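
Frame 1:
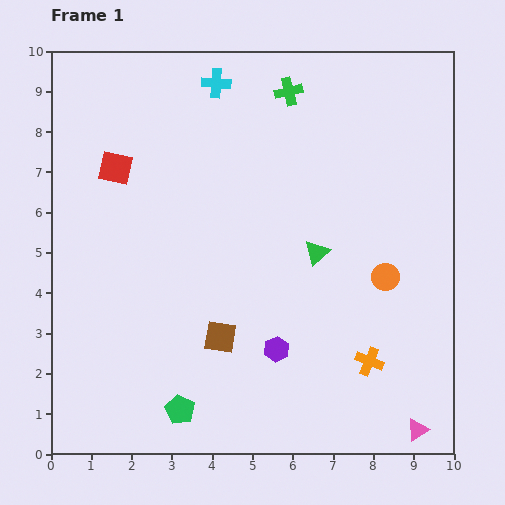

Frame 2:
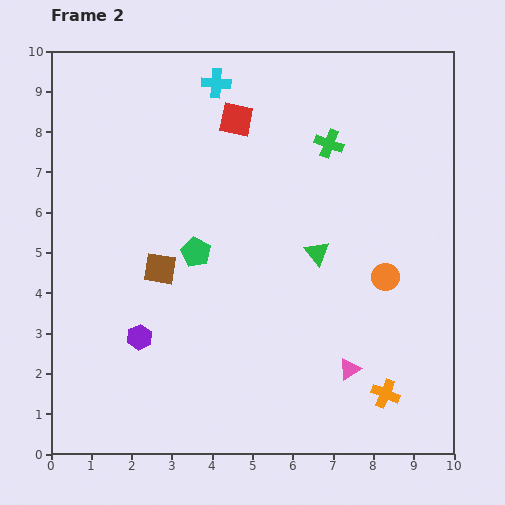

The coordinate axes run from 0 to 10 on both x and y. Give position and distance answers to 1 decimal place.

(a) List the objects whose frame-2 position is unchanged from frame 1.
the orange circle, the cyan cross, the green triangle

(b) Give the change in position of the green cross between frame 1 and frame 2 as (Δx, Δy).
(1.0, -1.3)

The green cross was at (5.9, 9.0) in frame 1 and (6.9, 7.7) in frame 2.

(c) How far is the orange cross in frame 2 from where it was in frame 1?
0.9

The orange cross moved from (7.9, 2.3) to (8.3, 1.5), a distance of √(0.4² + 0.8²) ≈ 0.9.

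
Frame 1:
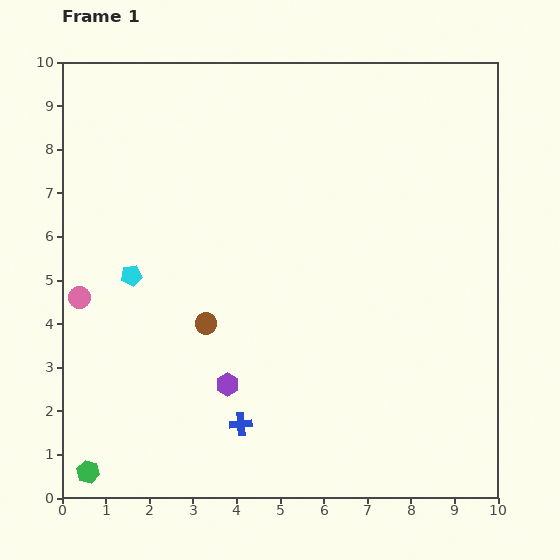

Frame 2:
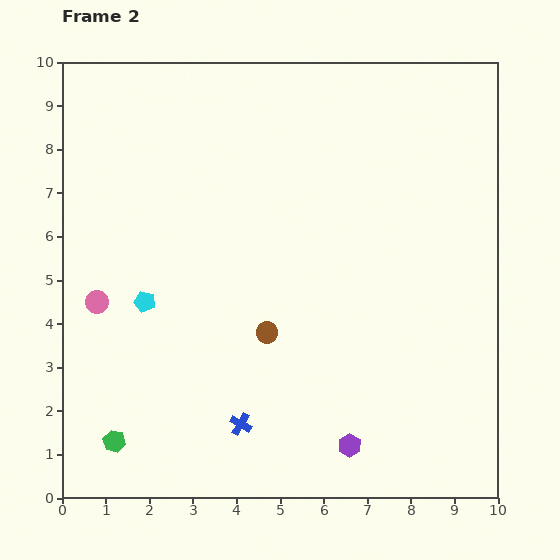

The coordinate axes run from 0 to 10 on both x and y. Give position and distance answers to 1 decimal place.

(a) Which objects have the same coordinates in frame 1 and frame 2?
the blue cross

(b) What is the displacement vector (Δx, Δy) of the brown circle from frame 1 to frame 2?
(1.4, -0.2)

The brown circle was at (3.3, 4.0) in frame 1 and (4.7, 3.8) in frame 2.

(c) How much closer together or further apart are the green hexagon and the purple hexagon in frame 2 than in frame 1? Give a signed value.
+1.6

Distance in frame 1: 3.8. Distance in frame 2: 5.4.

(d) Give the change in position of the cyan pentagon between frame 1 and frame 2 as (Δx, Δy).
(0.3, -0.6)

The cyan pentagon was at (1.6, 5.1) in frame 1 and (1.9, 4.5) in frame 2.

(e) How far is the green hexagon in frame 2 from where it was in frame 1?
0.9

The green hexagon moved from (0.6, 0.6) to (1.2, 1.3), a distance of √(0.6² + 0.7²) ≈ 0.9.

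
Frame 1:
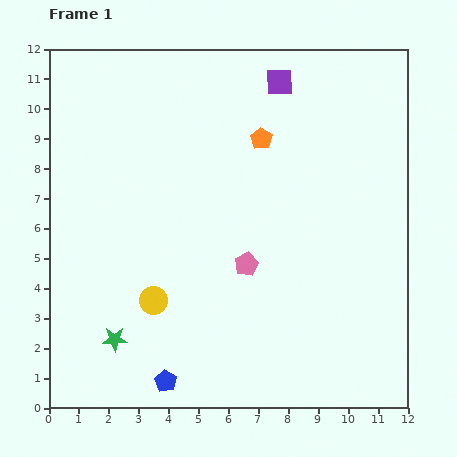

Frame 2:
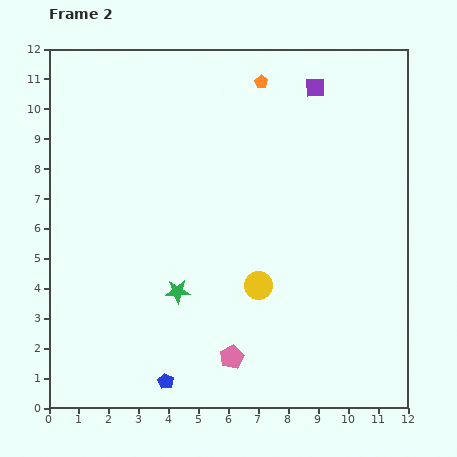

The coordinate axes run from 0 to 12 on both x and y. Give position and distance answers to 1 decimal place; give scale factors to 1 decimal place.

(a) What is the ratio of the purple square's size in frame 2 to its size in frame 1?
0.7×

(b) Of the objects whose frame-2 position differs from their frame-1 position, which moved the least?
the purple square

(moved 1.2)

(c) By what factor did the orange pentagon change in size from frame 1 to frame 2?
0.6×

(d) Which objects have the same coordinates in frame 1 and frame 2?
the blue pentagon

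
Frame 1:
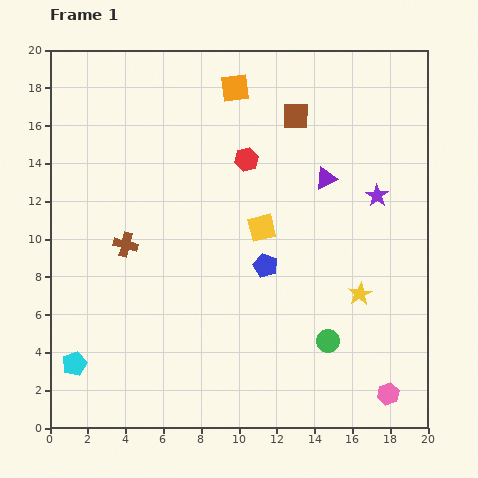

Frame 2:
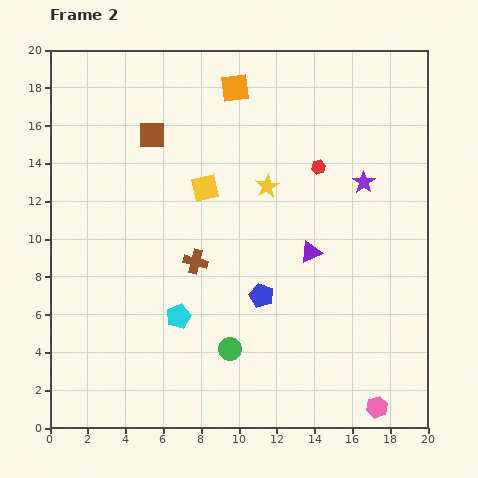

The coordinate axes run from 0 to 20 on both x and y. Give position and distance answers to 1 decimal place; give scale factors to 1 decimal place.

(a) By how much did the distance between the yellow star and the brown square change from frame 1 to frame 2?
-3.3

Distance in frame 1: 10.0. Distance in frame 2: 6.7.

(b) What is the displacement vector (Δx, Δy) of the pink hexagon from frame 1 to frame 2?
(-0.6, -0.7)

The pink hexagon was at (17.9, 1.8) in frame 1 and (17.3, 1.1) in frame 2.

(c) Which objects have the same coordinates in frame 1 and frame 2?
the orange square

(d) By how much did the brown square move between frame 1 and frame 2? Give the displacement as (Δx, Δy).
(-7.6, -1.0)

The brown square was at (13.0, 16.5) in frame 1 and (5.4, 15.5) in frame 2.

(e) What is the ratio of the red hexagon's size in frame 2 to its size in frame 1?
0.6×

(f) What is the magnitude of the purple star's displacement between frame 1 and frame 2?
1.0

The purple star moved from (17.3, 12.3) to (16.6, 13.0), a distance of √(0.7² + 0.7²) ≈ 1.0.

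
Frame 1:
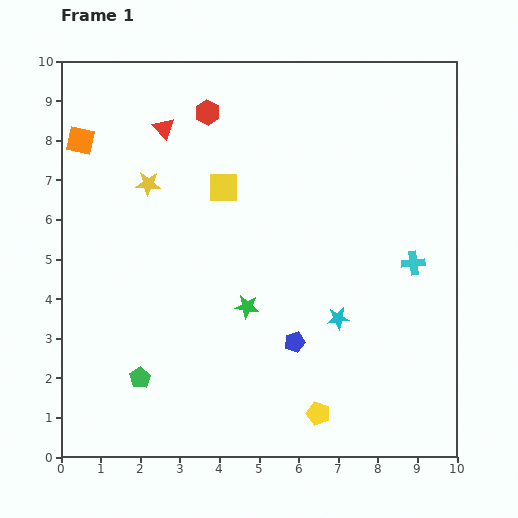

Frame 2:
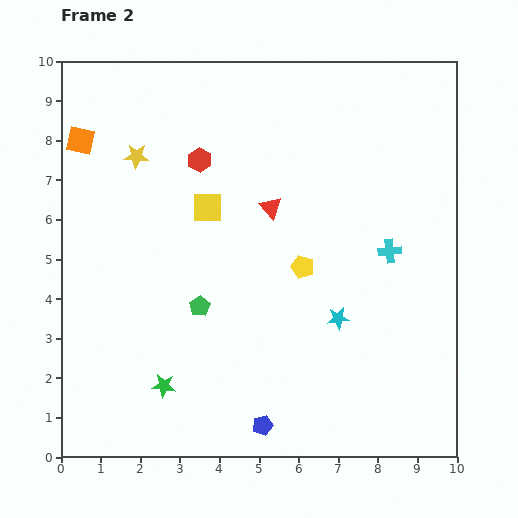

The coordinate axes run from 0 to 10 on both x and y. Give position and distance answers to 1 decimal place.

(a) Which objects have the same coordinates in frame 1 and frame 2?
the orange square, the cyan star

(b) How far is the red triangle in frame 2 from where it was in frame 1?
3.4

The red triangle moved from (2.6, 8.3) to (5.3, 6.3), a distance of √(2.7² + 2.0²) ≈ 3.4.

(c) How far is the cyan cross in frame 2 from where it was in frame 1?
0.7

The cyan cross moved from (8.9, 4.9) to (8.3, 5.2), a distance of √(0.6² + 0.3²) ≈ 0.7.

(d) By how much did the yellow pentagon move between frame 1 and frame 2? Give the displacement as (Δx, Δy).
(-0.4, 3.7)

The yellow pentagon was at (6.5, 1.1) in frame 1 and (6.1, 4.8) in frame 2.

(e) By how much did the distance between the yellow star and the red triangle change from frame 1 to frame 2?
+2.1

Distance in frame 1: 1.5. Distance in frame 2: 3.6.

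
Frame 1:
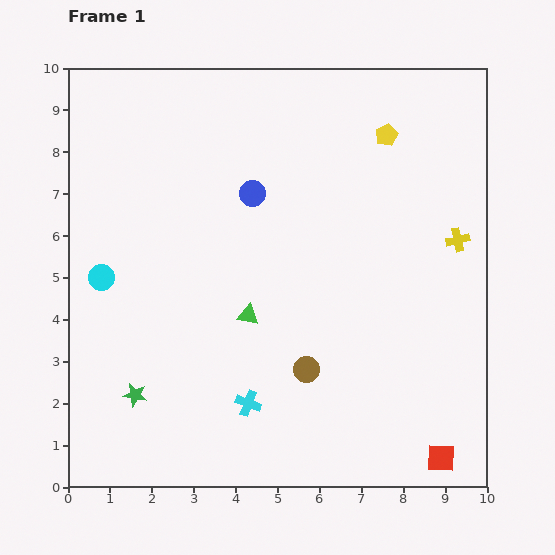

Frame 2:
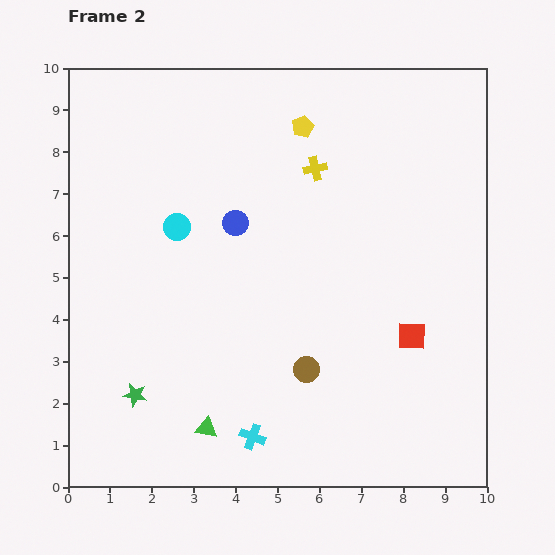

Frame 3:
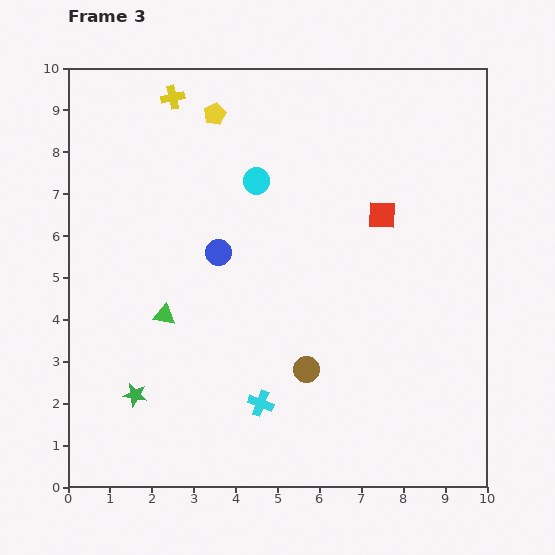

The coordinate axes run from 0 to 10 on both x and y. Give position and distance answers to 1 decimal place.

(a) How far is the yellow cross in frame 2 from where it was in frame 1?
3.8

The yellow cross moved from (9.3, 5.9) to (5.9, 7.6), a distance of √(3.4² + 1.7²) ≈ 3.8.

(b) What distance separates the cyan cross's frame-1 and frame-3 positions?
0.3

The cyan cross moved from (4.3, 2.0) to (4.6, 2.0), a distance of √(0.3² + 0.0²) ≈ 0.3.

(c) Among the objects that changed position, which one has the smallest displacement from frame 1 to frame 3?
the cyan cross

(moved 0.3)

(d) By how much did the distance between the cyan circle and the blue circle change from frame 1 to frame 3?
-2.2

Distance in frame 1: 4.1. Distance in frame 3: 1.9.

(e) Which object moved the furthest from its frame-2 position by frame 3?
the yellow cross

(moved 3.8; next 3.0)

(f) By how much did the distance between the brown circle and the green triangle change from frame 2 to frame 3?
+0.8

Distance in frame 2: 2.8. Distance in frame 3: 3.6.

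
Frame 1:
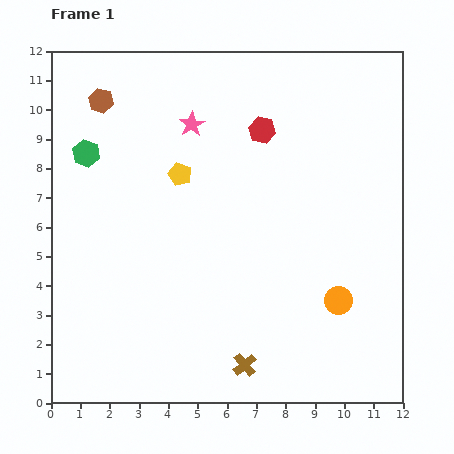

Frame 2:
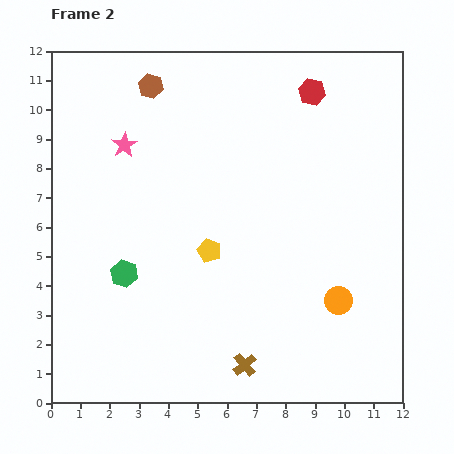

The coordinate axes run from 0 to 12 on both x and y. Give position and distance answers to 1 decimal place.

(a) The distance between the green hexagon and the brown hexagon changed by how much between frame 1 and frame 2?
+4.6

Distance in frame 1: 1.9. Distance in frame 2: 6.5.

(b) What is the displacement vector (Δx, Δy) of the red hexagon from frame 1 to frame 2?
(1.7, 1.3)

The red hexagon was at (7.2, 9.3) in frame 1 and (8.9, 10.6) in frame 2.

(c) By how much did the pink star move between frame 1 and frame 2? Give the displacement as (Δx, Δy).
(-2.3, -0.7)

The pink star was at (4.8, 9.5) in frame 1 and (2.5, 8.8) in frame 2.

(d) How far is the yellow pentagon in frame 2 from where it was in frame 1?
2.8

The yellow pentagon moved from (4.4, 7.8) to (5.4, 5.2), a distance of √(1.0² + 2.6²) ≈ 2.8.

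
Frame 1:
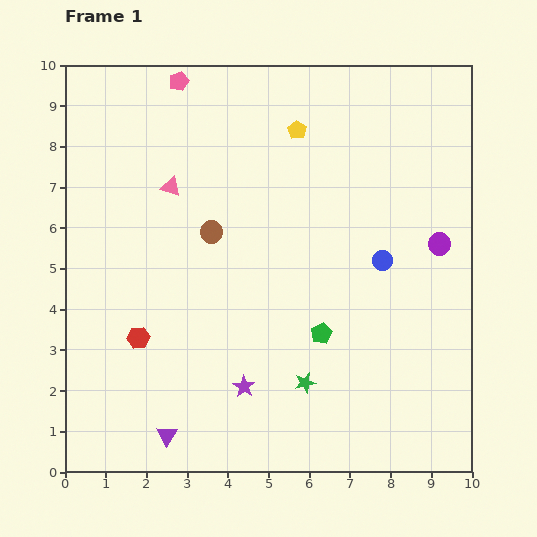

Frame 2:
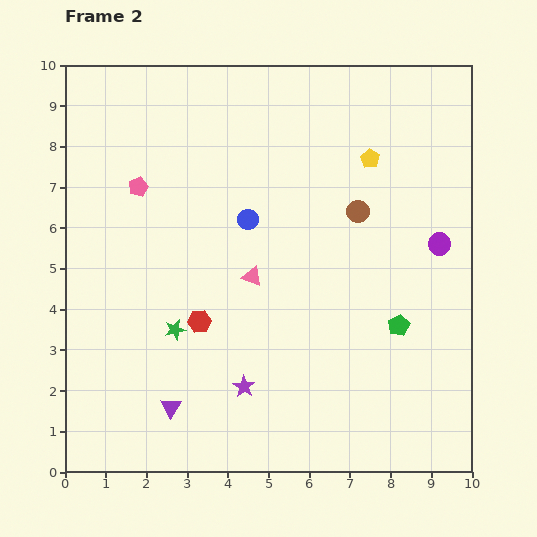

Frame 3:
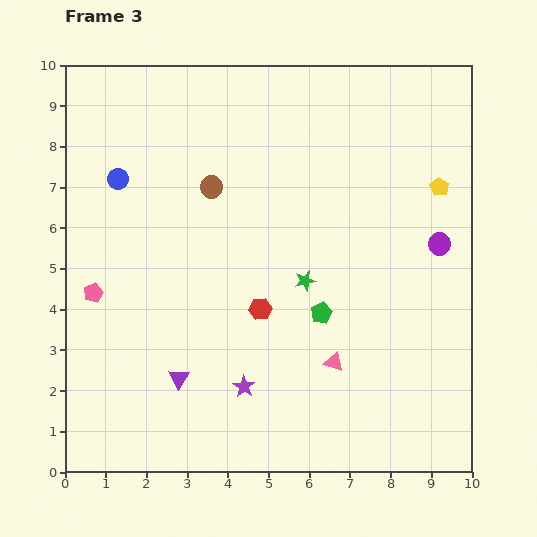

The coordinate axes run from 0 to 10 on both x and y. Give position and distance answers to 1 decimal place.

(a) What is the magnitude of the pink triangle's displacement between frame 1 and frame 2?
3.0

The pink triangle moved from (2.6, 7.0) to (4.6, 4.8), a distance of √(2.0² + 2.2²) ≈ 3.0.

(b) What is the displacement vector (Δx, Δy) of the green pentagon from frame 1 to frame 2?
(1.9, 0.2)

The green pentagon was at (6.3, 3.4) in frame 1 and (8.2, 3.6) in frame 2.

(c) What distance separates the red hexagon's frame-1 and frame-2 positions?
1.6

The red hexagon moved from (1.8, 3.3) to (3.3, 3.7), a distance of √(1.5² + 0.4²) ≈ 1.6.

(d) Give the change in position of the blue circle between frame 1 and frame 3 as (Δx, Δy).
(-6.5, 2.0)

The blue circle was at (7.8, 5.2) in frame 1 and (1.3, 7.2) in frame 3.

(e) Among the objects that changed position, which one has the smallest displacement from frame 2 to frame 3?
the purple triangle

(moved 0.7)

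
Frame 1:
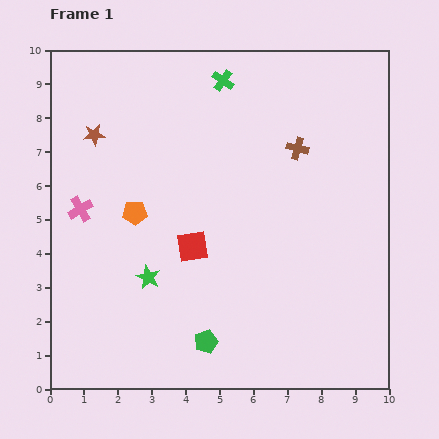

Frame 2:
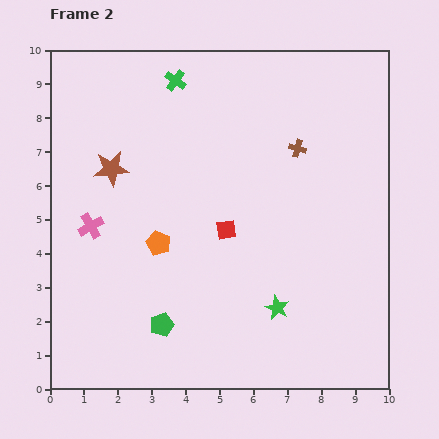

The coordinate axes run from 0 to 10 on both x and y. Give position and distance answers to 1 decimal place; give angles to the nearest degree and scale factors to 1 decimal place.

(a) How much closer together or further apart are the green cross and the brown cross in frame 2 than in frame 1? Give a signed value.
+1.1

Distance in frame 1: 3.0. Distance in frame 2: 4.1.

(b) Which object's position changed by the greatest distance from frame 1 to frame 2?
the green star

(moved 3.9; next 1.4)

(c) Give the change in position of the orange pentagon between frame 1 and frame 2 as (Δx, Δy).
(0.7, -0.9)

The orange pentagon was at (2.5, 5.2) in frame 1 and (3.2, 4.3) in frame 2.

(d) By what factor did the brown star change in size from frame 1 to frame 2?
1.6×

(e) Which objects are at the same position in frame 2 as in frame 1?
the brown cross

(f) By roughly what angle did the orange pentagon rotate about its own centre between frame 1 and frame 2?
25° clockwise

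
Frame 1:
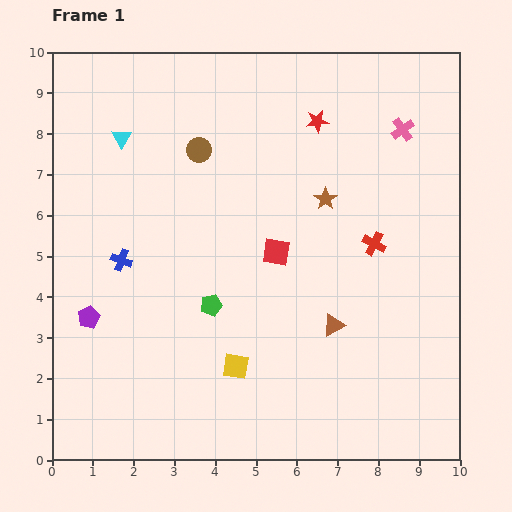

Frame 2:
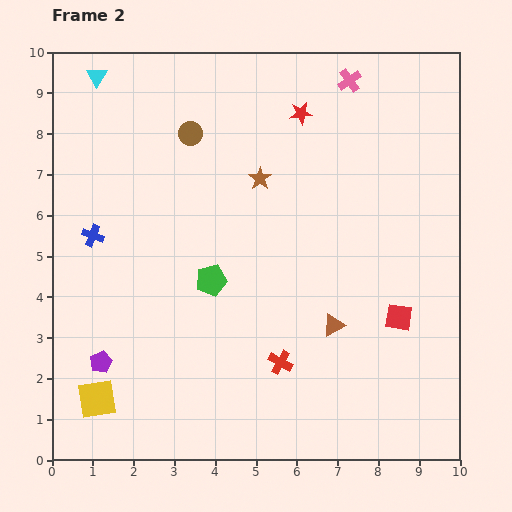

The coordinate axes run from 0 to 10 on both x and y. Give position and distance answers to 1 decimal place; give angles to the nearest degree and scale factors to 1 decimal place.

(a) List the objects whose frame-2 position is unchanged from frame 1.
the brown triangle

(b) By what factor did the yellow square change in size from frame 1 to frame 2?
1.5×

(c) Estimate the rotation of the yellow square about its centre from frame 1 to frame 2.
18° counter-clockwise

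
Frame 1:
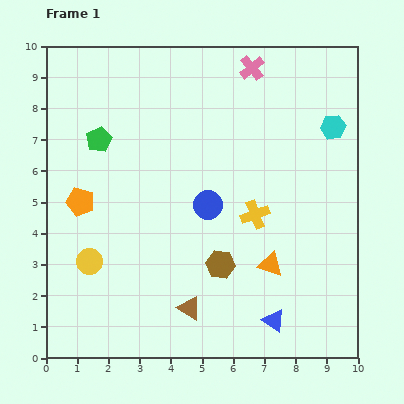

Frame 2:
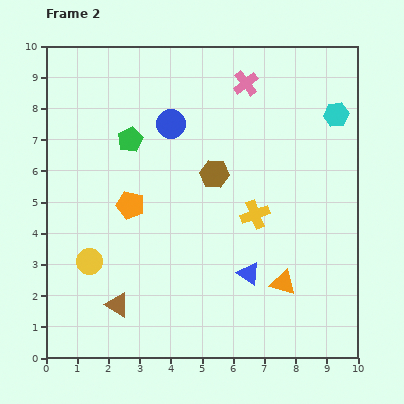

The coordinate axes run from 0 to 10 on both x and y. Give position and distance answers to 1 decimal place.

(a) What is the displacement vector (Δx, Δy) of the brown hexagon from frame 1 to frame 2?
(-0.2, 2.9)

The brown hexagon was at (5.6, 3.0) in frame 1 and (5.4, 5.9) in frame 2.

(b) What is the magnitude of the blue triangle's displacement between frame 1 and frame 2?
1.7

The blue triangle moved from (7.3, 1.2) to (6.5, 2.7), a distance of √(0.8² + 1.5²) ≈ 1.7.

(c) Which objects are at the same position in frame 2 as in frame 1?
the yellow cross, the yellow circle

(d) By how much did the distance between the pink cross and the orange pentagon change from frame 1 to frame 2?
-1.6

Distance in frame 1: 7.0. Distance in frame 2: 5.4.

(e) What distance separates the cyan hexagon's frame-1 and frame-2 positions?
0.4

The cyan hexagon moved from (9.2, 7.4) to (9.3, 7.8), a distance of √(0.1² + 0.4²) ≈ 0.4.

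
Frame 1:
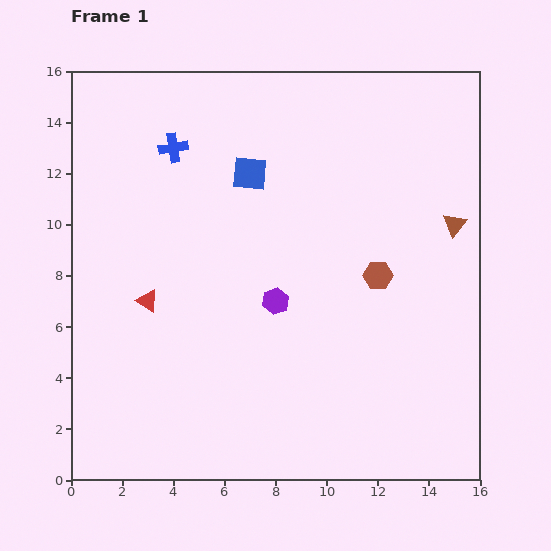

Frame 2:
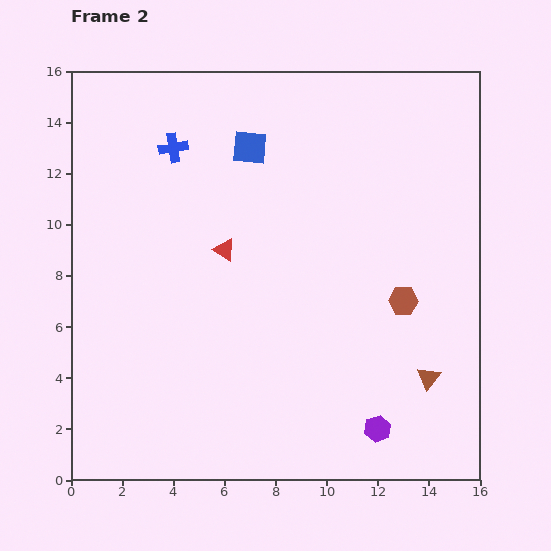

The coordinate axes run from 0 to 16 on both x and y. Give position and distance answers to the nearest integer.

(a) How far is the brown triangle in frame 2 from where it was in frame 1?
6

The brown triangle moved from (15, 10) to (14, 4), a distance of √(1² + 6²) ≈ 6.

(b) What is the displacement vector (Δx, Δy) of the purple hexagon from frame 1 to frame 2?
(4, -5)

The purple hexagon was at (8, 7) in frame 1 and (12, 2) in frame 2.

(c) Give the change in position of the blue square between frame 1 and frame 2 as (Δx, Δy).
(0, 1)

The blue square was at (7, 12) in frame 1 and (7, 13) in frame 2.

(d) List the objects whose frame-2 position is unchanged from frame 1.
the blue cross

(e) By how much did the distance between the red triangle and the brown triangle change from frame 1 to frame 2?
-3

Distance in frame 1: 12. Distance in frame 2: 9.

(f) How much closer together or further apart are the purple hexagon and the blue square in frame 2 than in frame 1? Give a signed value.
+7

Distance in frame 1: 5. Distance in frame 2: 12.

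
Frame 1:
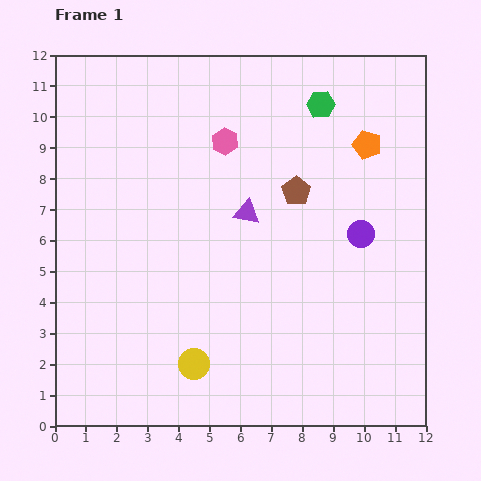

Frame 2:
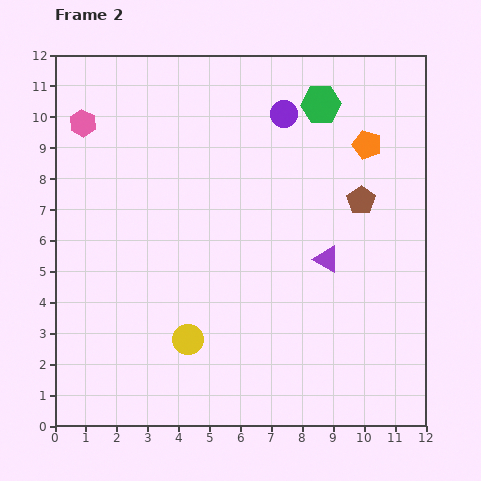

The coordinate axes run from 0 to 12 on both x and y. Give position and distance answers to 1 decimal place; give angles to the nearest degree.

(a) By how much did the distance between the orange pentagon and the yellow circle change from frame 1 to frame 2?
-0.4

Distance in frame 1: 9.0. Distance in frame 2: 8.6.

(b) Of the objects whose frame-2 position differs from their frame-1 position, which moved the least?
the yellow circle

(moved 0.8)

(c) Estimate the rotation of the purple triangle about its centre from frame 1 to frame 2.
19° clockwise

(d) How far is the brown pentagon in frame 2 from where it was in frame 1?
2.1

The brown pentagon moved from (7.8, 7.6) to (9.9, 7.3), a distance of √(2.1² + 0.3²) ≈ 2.1.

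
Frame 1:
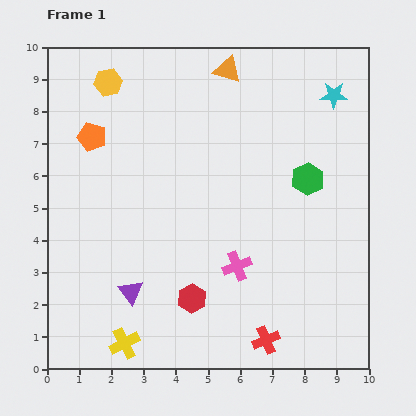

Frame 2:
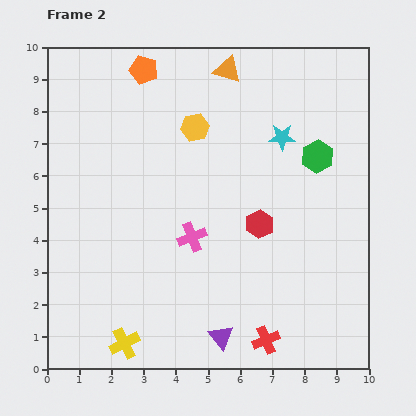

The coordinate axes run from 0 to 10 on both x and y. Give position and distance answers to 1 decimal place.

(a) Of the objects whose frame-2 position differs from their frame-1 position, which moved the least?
the green hexagon

(moved 0.8)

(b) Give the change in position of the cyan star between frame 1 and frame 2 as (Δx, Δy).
(-1.6, -1.3)

The cyan star was at (8.9, 8.5) in frame 1 and (7.3, 7.2) in frame 2.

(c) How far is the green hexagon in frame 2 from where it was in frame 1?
0.8

The green hexagon moved from (8.1, 5.9) to (8.4, 6.6), a distance of √(0.3² + 0.7²) ≈ 0.8.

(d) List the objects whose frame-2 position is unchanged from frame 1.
the orange triangle, the yellow cross, the red cross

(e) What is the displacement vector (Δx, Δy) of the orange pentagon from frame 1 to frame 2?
(1.6, 2.1)

The orange pentagon was at (1.4, 7.2) in frame 1 and (3.0, 9.3) in frame 2.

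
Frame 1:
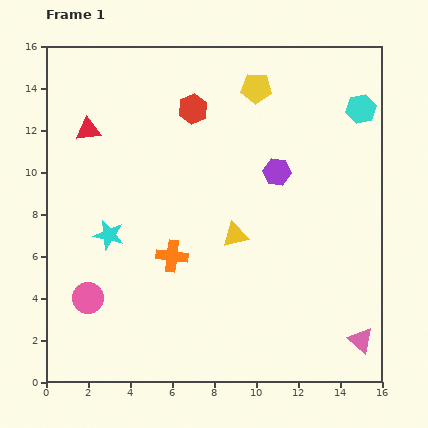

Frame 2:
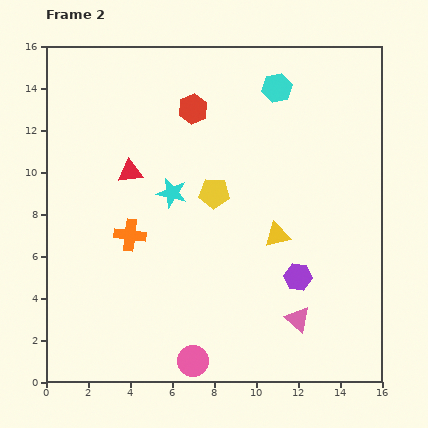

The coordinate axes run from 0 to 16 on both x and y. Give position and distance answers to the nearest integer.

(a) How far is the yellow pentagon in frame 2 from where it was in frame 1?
5

The yellow pentagon moved from (10, 14) to (8, 9), a distance of √(2² + 5²) ≈ 5.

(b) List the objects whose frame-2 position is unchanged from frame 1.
the red hexagon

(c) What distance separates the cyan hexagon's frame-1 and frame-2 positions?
4

The cyan hexagon moved from (15, 13) to (11, 14), a distance of √(4² + 1²) ≈ 4.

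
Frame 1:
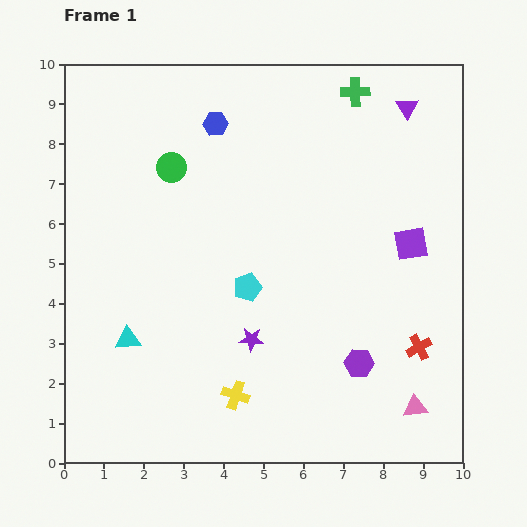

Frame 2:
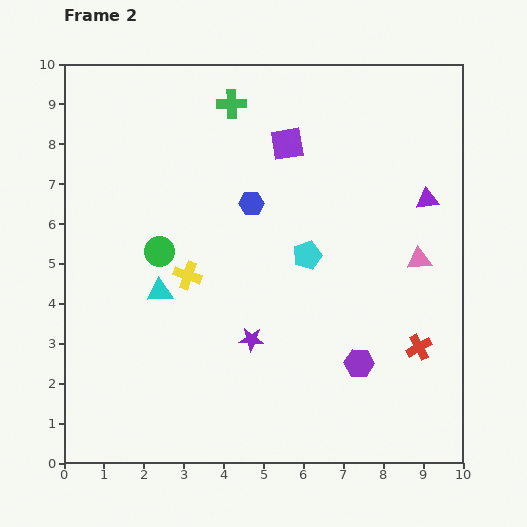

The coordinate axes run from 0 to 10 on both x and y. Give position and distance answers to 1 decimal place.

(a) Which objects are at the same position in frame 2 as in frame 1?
the purple star, the purple hexagon, the red cross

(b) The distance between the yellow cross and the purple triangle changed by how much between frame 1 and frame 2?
-2.1

Distance in frame 1: 8.4. Distance in frame 2: 6.3.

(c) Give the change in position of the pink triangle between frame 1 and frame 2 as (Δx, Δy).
(0.1, 3.7)

The pink triangle was at (8.8, 1.4) in frame 1 and (8.9, 5.1) in frame 2.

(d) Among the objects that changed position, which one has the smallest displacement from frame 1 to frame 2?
the cyan triangle

(moved 1.4)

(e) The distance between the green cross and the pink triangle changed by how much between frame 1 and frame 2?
-1.9

Distance in frame 1: 8.0. Distance in frame 2: 6.1.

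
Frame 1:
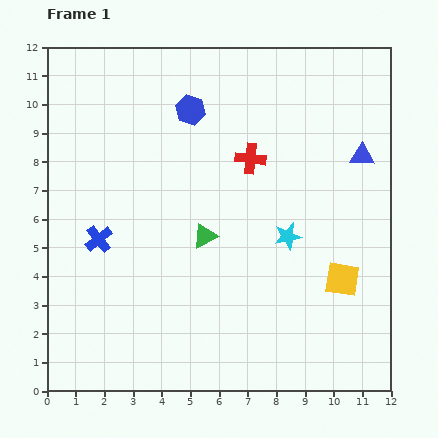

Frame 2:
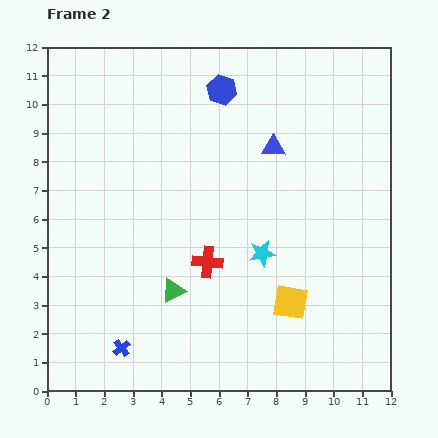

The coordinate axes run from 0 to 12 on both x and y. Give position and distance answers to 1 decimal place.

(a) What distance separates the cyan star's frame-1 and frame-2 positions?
1.1

The cyan star moved from (8.4, 5.4) to (7.5, 4.8), a distance of √(0.9² + 0.6²) ≈ 1.1.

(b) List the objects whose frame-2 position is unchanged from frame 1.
none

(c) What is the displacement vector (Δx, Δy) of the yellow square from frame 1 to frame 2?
(-1.8, -0.8)

The yellow square was at (10.3, 3.9) in frame 1 and (8.5, 3.1) in frame 2.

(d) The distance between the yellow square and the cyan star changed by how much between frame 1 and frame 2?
-0.4

Distance in frame 1: 2.4. Distance in frame 2: 2.0.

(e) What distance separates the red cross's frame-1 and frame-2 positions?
3.9

The red cross moved from (7.1, 8.1) to (5.6, 4.5), a distance of √(1.5² + 3.6²) ≈ 3.9.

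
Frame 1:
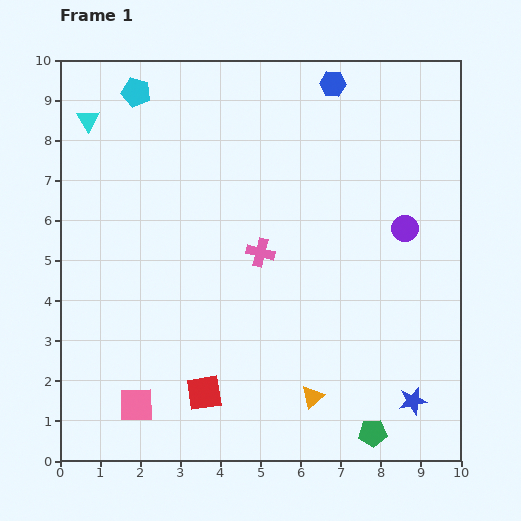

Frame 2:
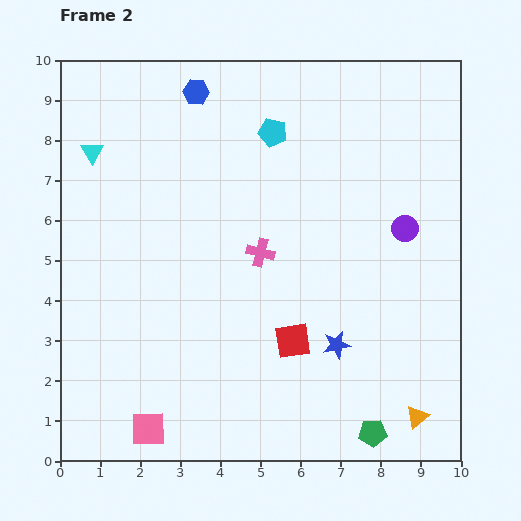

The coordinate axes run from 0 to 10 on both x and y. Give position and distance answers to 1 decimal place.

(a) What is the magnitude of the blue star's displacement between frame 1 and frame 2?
2.4

The blue star moved from (8.8, 1.5) to (6.9, 2.9), a distance of √(1.9² + 1.4²) ≈ 2.4.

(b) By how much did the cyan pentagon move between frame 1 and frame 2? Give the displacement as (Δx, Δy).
(3.4, -1.0)

The cyan pentagon was at (1.9, 9.2) in frame 1 and (5.3, 8.2) in frame 2.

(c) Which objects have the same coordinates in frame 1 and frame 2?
the green pentagon, the pink cross, the purple circle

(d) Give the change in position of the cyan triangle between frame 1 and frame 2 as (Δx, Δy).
(0.1, -0.8)

The cyan triangle was at (0.7, 8.5) in frame 1 and (0.8, 7.7) in frame 2.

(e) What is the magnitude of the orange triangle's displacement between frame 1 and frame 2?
2.6

The orange triangle moved from (6.3, 1.6) to (8.9, 1.1), a distance of √(2.6² + 0.5²) ≈ 2.6.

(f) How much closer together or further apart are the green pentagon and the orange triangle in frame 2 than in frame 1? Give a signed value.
-0.5

Distance in frame 1: 1.7. Distance in frame 2: 1.2.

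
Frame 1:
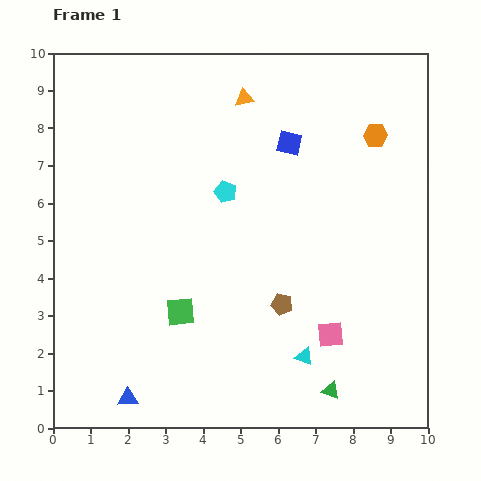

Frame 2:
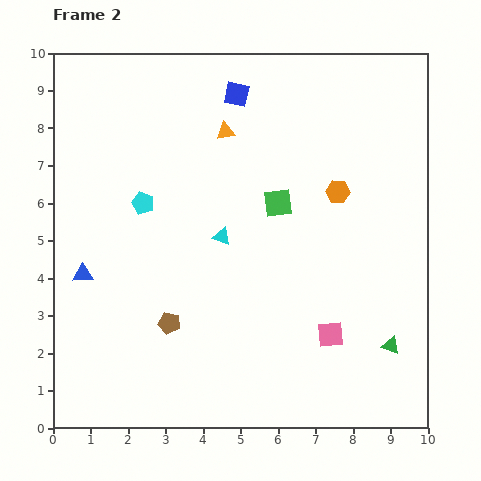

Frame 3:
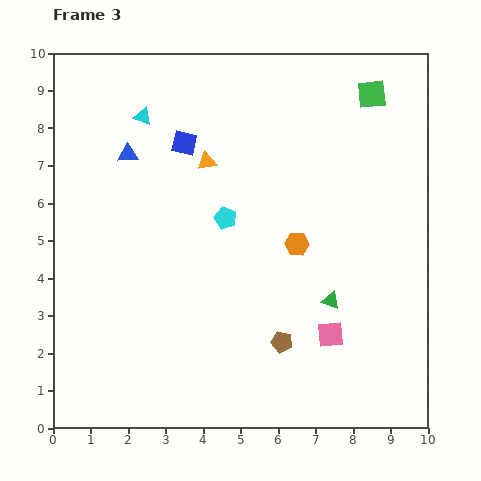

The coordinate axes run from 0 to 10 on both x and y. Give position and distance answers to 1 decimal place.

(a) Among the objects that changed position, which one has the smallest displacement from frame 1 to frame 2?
the orange triangle

(moved 1.0)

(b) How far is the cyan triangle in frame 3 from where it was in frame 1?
7.7

The cyan triangle moved from (6.7, 1.9) to (2.4, 8.3), a distance of √(4.3² + 6.4²) ≈ 7.7.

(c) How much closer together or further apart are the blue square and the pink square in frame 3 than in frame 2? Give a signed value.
-0.5

Distance in frame 2: 6.9. Distance in frame 3: 6.4.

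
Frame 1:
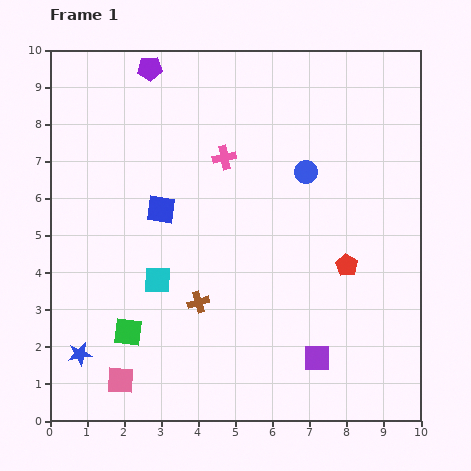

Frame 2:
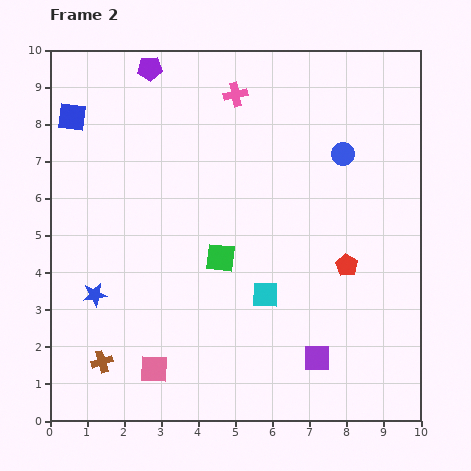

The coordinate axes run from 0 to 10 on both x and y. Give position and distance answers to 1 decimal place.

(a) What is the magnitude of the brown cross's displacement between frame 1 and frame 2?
3.1

The brown cross moved from (4.0, 3.2) to (1.4, 1.6), a distance of √(2.6² + 1.6²) ≈ 3.1.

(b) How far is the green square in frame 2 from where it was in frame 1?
3.2

The green square moved from (2.1, 2.4) to (4.6, 4.4), a distance of √(2.5² + 2.0²) ≈ 3.2.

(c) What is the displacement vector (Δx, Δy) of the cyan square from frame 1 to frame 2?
(2.9, -0.4)

The cyan square was at (2.9, 3.8) in frame 1 and (5.8, 3.4) in frame 2.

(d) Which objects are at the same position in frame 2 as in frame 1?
the red pentagon, the purple square, the purple pentagon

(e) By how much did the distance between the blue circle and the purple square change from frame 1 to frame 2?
+0.5

Distance in frame 1: 5.0. Distance in frame 2: 5.5.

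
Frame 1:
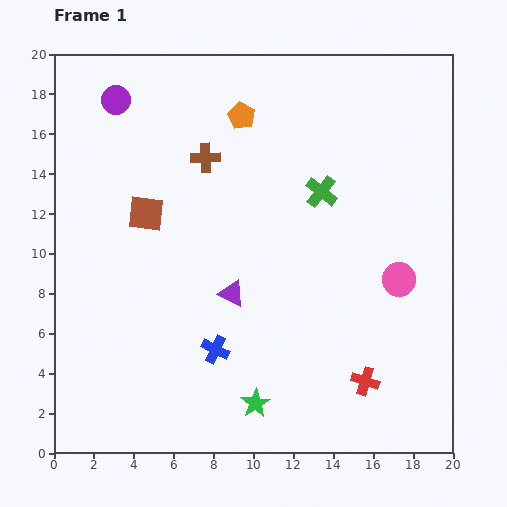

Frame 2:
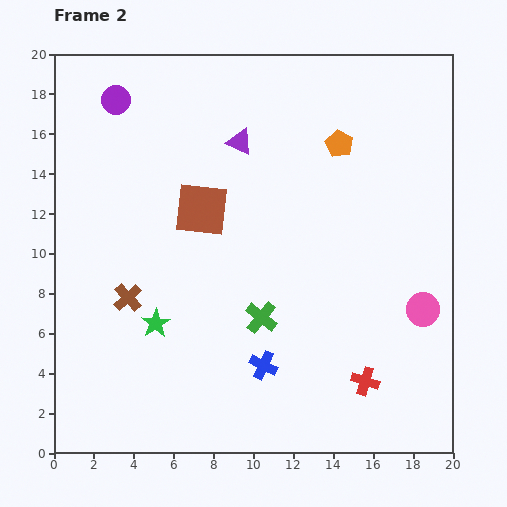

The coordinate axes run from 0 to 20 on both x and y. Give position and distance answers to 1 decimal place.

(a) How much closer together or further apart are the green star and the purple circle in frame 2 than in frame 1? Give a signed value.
-5.3

Distance in frame 1: 16.7. Distance in frame 2: 11.4.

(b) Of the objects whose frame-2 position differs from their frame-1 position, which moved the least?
the pink circle

(moved 1.9)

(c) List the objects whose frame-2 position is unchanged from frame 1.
the red cross, the purple circle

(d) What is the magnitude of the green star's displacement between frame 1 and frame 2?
6.4

The green star moved from (10.1, 2.5) to (5.1, 6.5), a distance of √(5.0² + 4.0²) ≈ 6.4.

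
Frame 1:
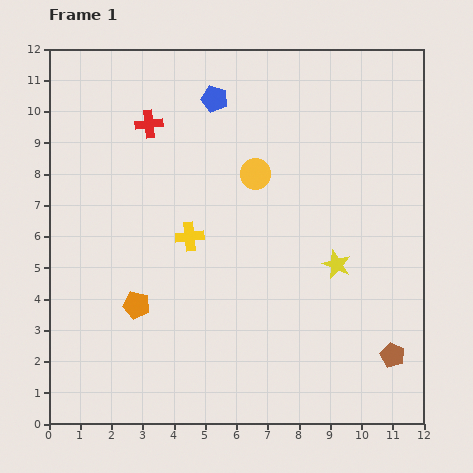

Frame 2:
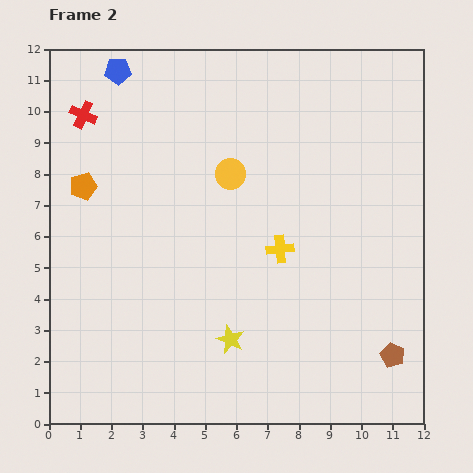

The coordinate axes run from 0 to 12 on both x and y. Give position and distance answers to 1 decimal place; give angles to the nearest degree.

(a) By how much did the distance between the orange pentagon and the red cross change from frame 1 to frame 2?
-3.5

Distance in frame 1: 5.8. Distance in frame 2: 2.3.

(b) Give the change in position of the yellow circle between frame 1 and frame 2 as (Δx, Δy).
(-0.8, 0.0)

The yellow circle was at (6.6, 8.0) in frame 1 and (5.8, 8.0) in frame 2.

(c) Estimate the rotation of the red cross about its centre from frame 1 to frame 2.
29° clockwise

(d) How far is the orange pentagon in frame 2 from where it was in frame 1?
4.2

The orange pentagon moved from (2.8, 3.8) to (1.1, 7.6), a distance of √(1.7² + 3.8²) ≈ 4.2.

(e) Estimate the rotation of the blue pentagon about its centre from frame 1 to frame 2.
18° counter-clockwise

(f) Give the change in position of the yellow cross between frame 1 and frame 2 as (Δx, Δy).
(2.9, -0.4)

The yellow cross was at (4.5, 6.0) in frame 1 and (7.4, 5.6) in frame 2.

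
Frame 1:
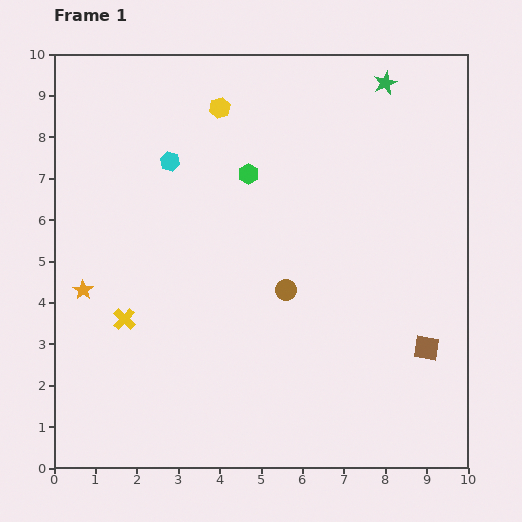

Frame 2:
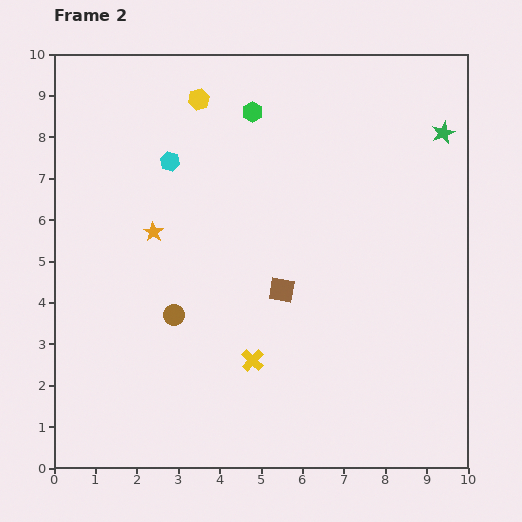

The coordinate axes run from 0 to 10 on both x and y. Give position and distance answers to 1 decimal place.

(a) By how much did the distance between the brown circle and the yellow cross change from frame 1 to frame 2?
-1.8

Distance in frame 1: 4.0. Distance in frame 2: 2.2.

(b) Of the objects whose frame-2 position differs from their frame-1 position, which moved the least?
the yellow hexagon

(moved 0.5)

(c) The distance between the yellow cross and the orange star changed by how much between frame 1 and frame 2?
+2.7

Distance in frame 1: 1.2. Distance in frame 2: 3.9.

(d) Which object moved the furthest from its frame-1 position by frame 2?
the brown square

(moved 3.8; next 3.3)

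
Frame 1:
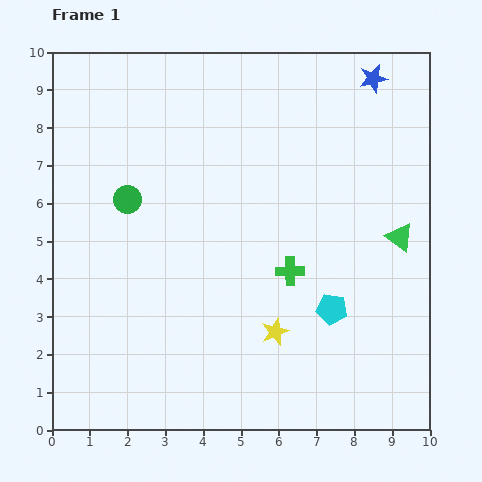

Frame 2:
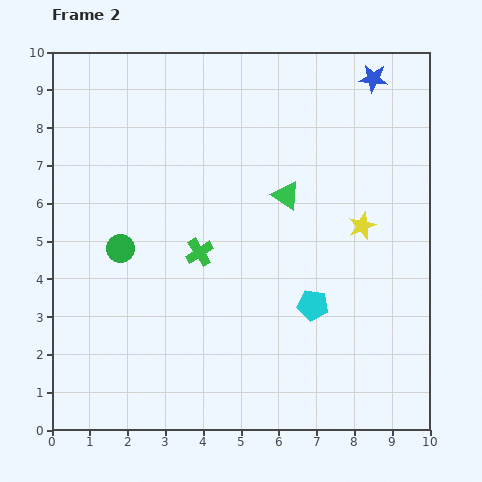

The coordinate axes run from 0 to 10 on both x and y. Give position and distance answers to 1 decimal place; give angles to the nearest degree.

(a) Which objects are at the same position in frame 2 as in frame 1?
the blue star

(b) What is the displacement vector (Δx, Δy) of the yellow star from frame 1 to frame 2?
(2.3, 2.8)

The yellow star was at (5.9, 2.6) in frame 1 and (8.2, 5.4) in frame 2.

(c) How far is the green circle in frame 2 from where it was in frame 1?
1.3

The green circle moved from (2.0, 6.1) to (1.8, 4.8), a distance of √(0.2² + 1.3²) ≈ 1.3.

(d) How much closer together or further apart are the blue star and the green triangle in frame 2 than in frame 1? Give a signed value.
-0.4

Distance in frame 1: 4.3. Distance in frame 2: 3.9.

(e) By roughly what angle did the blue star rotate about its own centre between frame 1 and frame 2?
18° clockwise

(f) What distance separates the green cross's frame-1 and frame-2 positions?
2.5

The green cross moved from (6.3, 4.2) to (3.9, 4.7), a distance of √(2.4² + 0.5²) ≈ 2.5.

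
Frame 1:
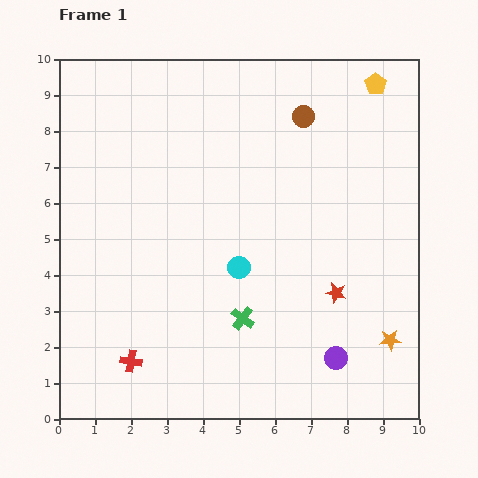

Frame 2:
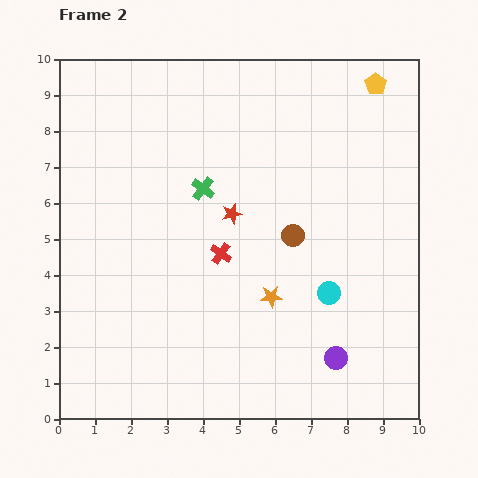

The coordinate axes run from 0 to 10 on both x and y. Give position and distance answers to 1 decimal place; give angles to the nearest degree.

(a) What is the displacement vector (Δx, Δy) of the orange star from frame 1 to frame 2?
(-3.3, 1.2)

The orange star was at (9.2, 2.2) in frame 1 and (5.9, 3.4) in frame 2.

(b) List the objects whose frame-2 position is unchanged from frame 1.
the purple circle, the yellow pentagon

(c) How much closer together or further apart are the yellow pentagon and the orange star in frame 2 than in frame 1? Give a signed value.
-0.5

Distance in frame 1: 7.1. Distance in frame 2: 6.6.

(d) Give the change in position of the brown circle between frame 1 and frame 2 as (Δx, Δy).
(-0.3, -3.3)

The brown circle was at (6.8, 8.4) in frame 1 and (6.5, 5.1) in frame 2.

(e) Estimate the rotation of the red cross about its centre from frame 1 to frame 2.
26° clockwise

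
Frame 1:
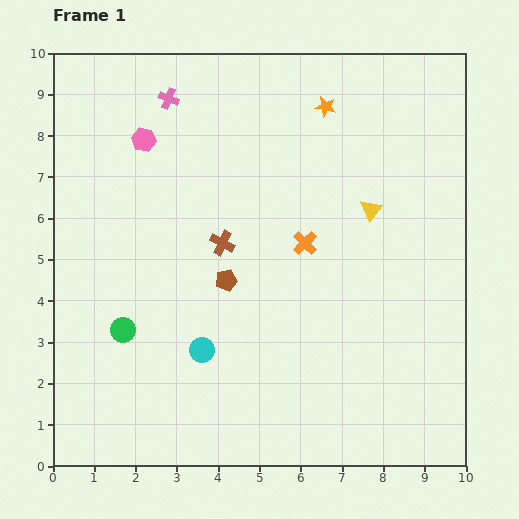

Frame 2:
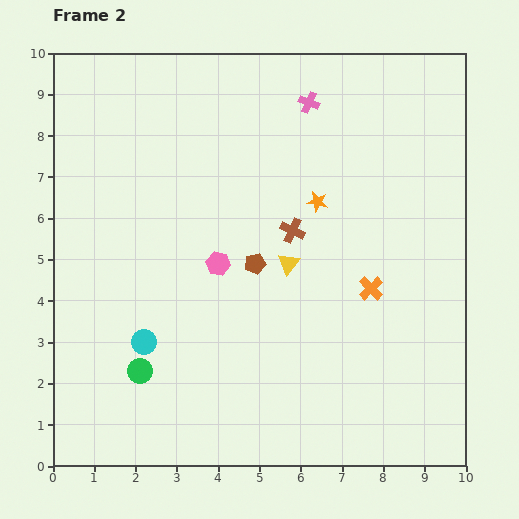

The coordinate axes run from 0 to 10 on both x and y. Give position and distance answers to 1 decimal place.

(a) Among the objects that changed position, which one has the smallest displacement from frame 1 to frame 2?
the brown pentagon

(moved 0.8)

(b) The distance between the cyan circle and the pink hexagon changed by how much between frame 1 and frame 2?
-2.7

Distance in frame 1: 5.3. Distance in frame 2: 2.6.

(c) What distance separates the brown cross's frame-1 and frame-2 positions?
1.7

The brown cross moved from (4.1, 5.4) to (5.8, 5.7), a distance of √(1.7² + 0.3²) ≈ 1.7.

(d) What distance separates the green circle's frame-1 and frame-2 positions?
1.1

The green circle moved from (1.7, 3.3) to (2.1, 2.3), a distance of √(0.4² + 1.0²) ≈ 1.1.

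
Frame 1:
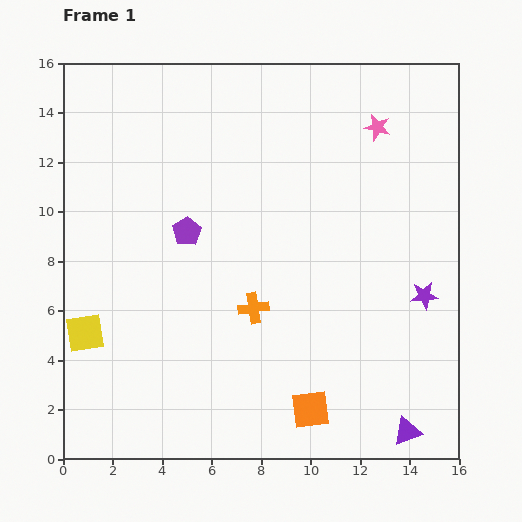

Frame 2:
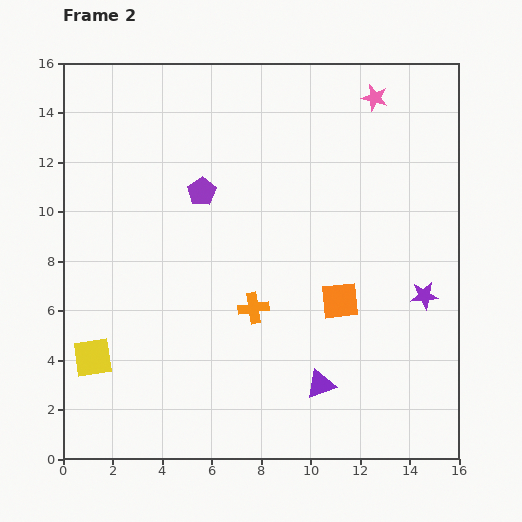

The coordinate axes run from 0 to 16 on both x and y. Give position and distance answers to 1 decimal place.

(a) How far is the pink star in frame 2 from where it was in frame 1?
1.2

The pink star moved from (12.7, 13.4) to (12.6, 14.6), a distance of √(0.1² + 1.2²) ≈ 1.2.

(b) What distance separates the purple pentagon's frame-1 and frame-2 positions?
1.7

The purple pentagon moved from (5.0, 9.2) to (5.6, 10.8), a distance of √(0.6² + 1.6²) ≈ 1.7.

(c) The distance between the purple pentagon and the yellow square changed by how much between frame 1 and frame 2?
+2.2

Distance in frame 1: 5.8. Distance in frame 2: 8.0.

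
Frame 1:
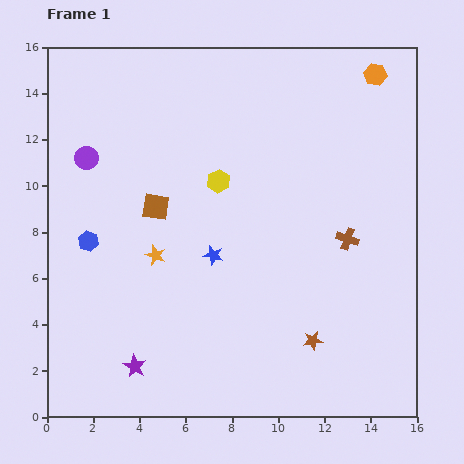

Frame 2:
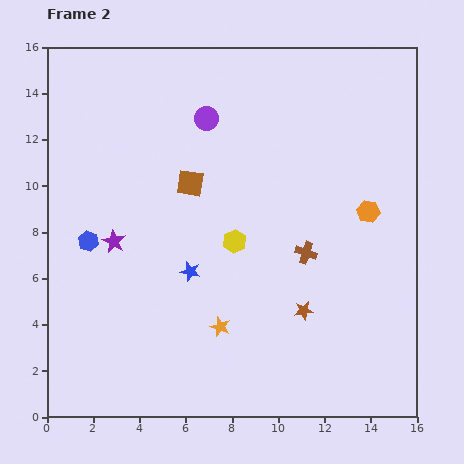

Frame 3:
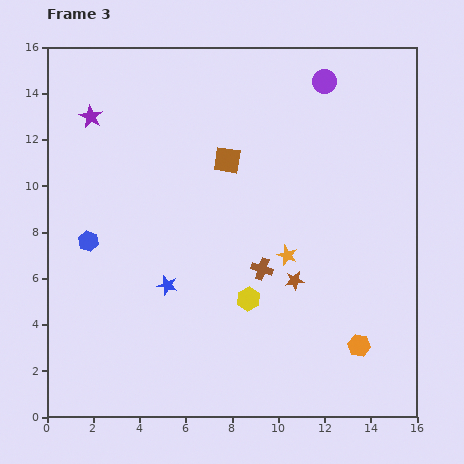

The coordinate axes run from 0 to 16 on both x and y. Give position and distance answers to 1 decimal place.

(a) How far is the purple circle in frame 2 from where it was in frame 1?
5.5

The purple circle moved from (1.7, 11.2) to (6.9, 12.9), a distance of √(5.2² + 1.7²) ≈ 5.5.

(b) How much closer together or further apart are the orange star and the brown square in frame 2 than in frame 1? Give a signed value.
+4.2

Distance in frame 1: 2.1. Distance in frame 2: 6.3.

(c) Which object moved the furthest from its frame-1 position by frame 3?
the orange hexagon

(moved 11.7; next 11.0)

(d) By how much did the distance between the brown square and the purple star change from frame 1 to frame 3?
-0.8

Distance in frame 1: 7.0. Distance in frame 3: 6.2.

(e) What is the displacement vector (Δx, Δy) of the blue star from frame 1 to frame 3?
(-2.0, -1.3)

The blue star was at (7.2, 7.0) in frame 1 and (5.2, 5.7) in frame 3.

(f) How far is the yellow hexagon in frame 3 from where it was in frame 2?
2.6

The yellow hexagon moved from (8.1, 7.6) to (8.7, 5.1), a distance of √(0.6² + 2.5²) ≈ 2.6.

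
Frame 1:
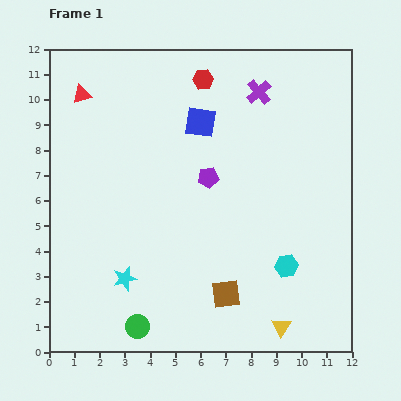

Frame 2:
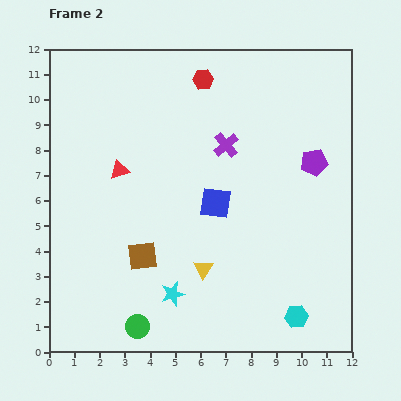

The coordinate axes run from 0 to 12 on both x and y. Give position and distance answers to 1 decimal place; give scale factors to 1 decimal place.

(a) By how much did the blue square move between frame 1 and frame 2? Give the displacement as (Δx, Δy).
(0.6, -3.2)

The blue square was at (6.0, 9.1) in frame 1 and (6.6, 5.9) in frame 2.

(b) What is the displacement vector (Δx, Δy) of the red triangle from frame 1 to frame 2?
(1.5, -3.0)

The red triangle was at (1.3, 10.2) in frame 1 and (2.8, 7.2) in frame 2.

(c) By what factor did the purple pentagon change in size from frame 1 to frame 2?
1.3×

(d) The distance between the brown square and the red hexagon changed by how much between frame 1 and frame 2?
-1.1

Distance in frame 1: 8.5. Distance in frame 2: 7.4.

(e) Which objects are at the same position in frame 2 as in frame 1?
the red hexagon, the green circle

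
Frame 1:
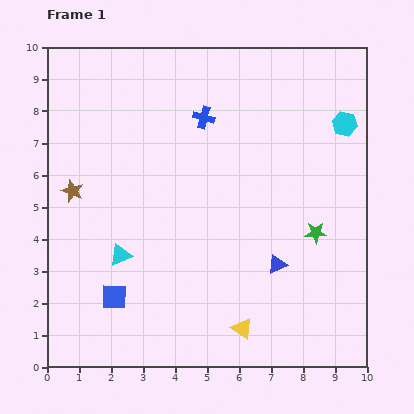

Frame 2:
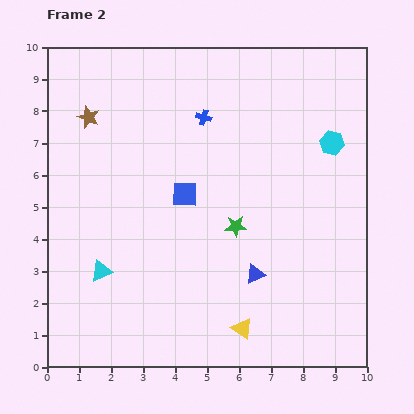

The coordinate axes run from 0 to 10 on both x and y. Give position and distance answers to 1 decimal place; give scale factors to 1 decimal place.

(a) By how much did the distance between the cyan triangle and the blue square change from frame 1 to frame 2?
+2.2

Distance in frame 1: 1.3. Distance in frame 2: 3.5.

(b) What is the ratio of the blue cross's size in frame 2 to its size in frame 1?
0.7×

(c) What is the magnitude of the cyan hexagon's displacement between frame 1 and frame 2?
0.7

The cyan hexagon moved from (9.3, 7.6) to (8.9, 7.0), a distance of √(0.4² + 0.6²) ≈ 0.7.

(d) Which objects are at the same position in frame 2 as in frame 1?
the blue cross, the yellow triangle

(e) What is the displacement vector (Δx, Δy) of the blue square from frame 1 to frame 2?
(2.2, 3.2)

The blue square was at (2.1, 2.2) in frame 1 and (4.3, 5.4) in frame 2.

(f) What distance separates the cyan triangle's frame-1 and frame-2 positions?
0.8

The cyan triangle moved from (2.3, 3.5) to (1.7, 3.0), a distance of √(0.6² + 0.5²) ≈ 0.8.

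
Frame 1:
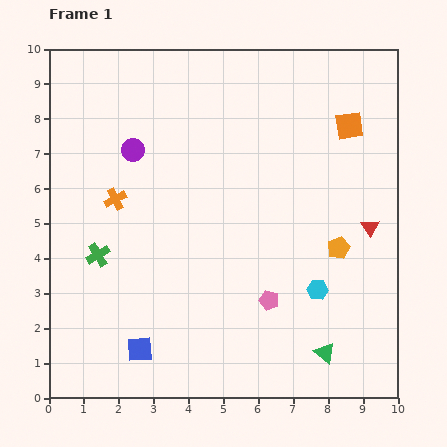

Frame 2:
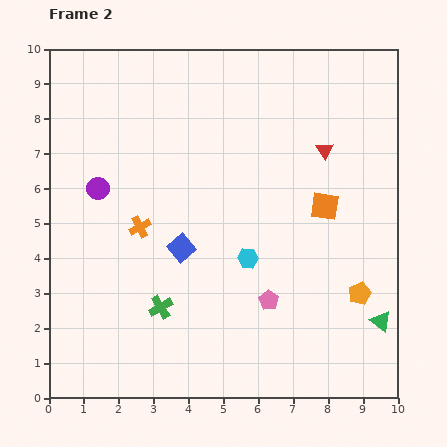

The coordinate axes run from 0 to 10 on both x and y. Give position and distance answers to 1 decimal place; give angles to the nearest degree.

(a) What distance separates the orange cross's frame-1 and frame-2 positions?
1.1

The orange cross moved from (1.9, 5.7) to (2.6, 4.9), a distance of √(0.7² + 0.8²) ≈ 1.1.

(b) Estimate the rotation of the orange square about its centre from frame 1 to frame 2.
17° clockwise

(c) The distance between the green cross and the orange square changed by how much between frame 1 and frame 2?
-2.6

Distance in frame 1: 8.1. Distance in frame 2: 5.5.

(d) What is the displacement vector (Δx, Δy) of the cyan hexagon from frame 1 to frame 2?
(-2.0, 0.9)

The cyan hexagon was at (7.7, 3.1) in frame 1 and (5.7, 4.0) in frame 2.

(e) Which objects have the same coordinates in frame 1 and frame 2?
the pink pentagon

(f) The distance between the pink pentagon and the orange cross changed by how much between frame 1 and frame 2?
-1.0

Distance in frame 1: 5.3. Distance in frame 2: 4.3.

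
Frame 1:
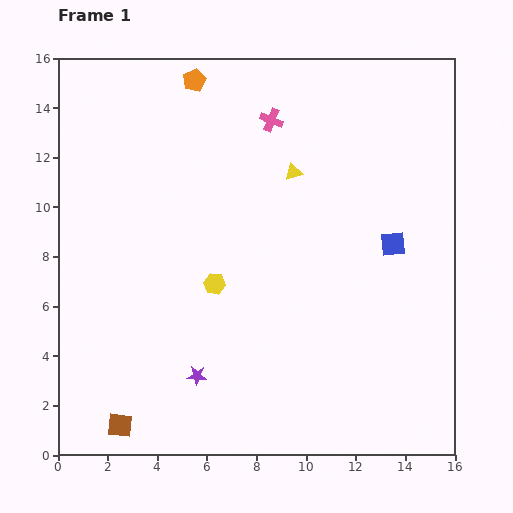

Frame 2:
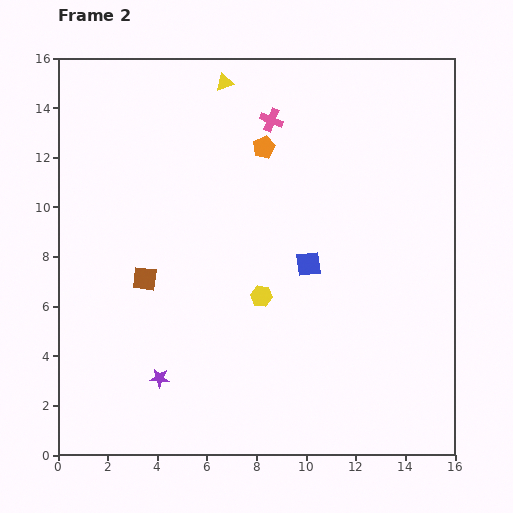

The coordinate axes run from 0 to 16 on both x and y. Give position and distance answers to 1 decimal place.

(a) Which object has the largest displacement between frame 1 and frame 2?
the brown square

(moved 6.0; next 4.6)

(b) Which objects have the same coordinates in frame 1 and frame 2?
the pink cross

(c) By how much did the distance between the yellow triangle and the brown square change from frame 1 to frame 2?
-3.9

Distance in frame 1: 12.4. Distance in frame 2: 8.5.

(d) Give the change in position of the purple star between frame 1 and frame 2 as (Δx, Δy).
(-1.5, -0.1)

The purple star was at (5.6, 3.2) in frame 1 and (4.1, 3.1) in frame 2.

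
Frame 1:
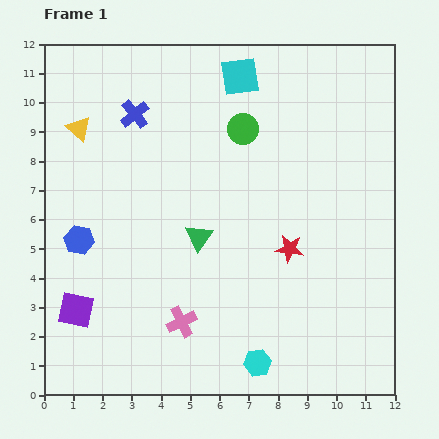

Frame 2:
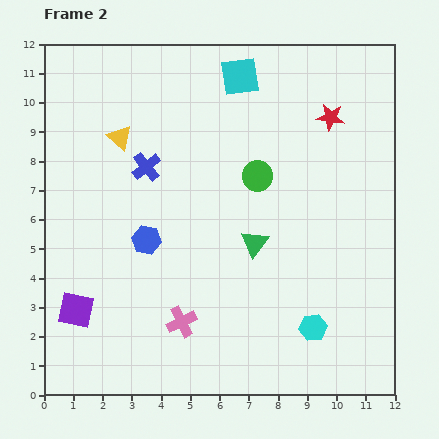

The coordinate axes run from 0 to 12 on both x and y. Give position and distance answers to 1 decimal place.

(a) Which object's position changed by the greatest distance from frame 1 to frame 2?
the red star

(moved 4.7; next 2.3)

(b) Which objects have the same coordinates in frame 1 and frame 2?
the purple square, the pink cross, the cyan square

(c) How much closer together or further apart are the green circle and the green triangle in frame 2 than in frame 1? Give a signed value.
-1.7

Distance in frame 1: 4.0. Distance in frame 2: 2.3.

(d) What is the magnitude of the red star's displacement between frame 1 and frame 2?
4.7

The red star moved from (8.4, 5.0) to (9.8, 9.5), a distance of √(1.4² + 4.5²) ≈ 4.7.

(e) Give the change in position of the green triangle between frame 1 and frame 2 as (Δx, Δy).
(1.9, -0.2)

The green triangle was at (5.3, 5.4) in frame 1 and (7.2, 5.2) in frame 2.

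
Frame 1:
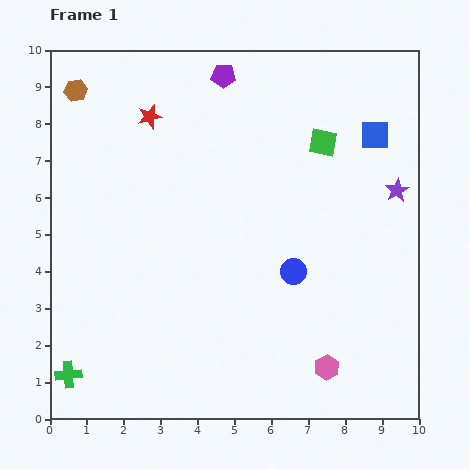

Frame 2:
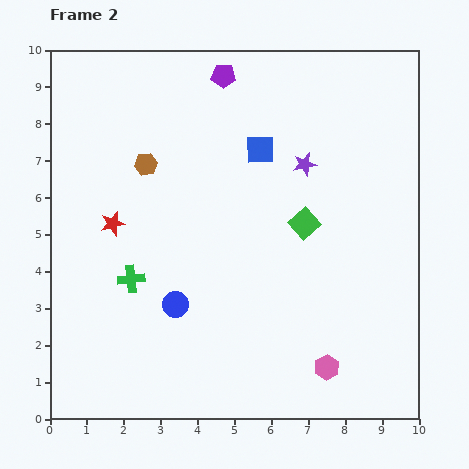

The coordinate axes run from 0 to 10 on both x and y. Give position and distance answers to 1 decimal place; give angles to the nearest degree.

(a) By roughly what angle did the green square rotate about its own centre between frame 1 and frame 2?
36° clockwise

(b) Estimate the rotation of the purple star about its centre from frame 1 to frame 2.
17° clockwise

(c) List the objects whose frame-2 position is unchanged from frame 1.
the purple pentagon, the pink hexagon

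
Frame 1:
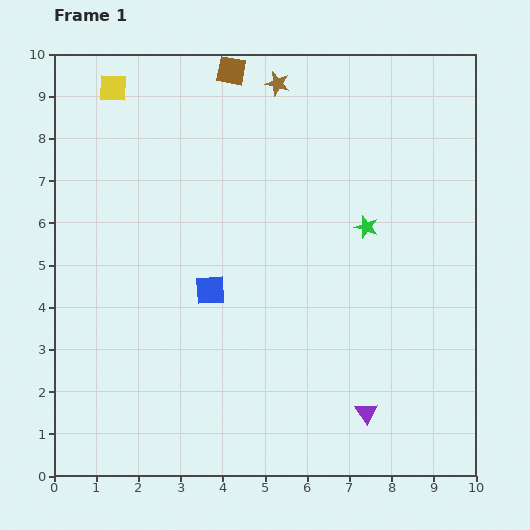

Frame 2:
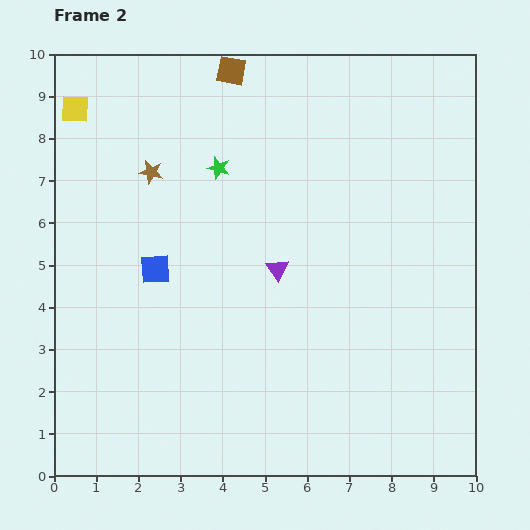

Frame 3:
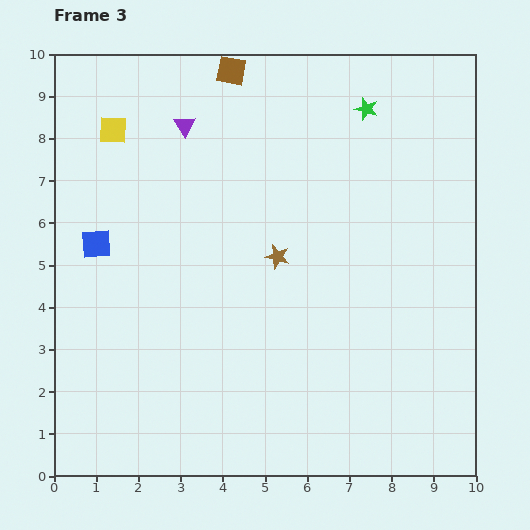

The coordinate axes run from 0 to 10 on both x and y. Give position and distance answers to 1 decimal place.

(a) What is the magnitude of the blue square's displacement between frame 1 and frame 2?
1.4

The blue square moved from (3.7, 4.4) to (2.4, 4.9), a distance of √(1.3² + 0.5²) ≈ 1.4.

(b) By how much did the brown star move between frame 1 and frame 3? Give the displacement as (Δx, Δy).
(0.0, -4.1)

The brown star was at (5.3, 9.3) in frame 1 and (5.3, 5.2) in frame 3.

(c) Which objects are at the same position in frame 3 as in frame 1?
the brown square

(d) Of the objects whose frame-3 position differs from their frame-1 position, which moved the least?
the yellow square

(moved 1.0)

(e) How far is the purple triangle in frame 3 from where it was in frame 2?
4.0

The purple triangle moved from (5.3, 4.9) to (3.1, 8.3), a distance of √(2.2² + 3.4²) ≈ 4.0.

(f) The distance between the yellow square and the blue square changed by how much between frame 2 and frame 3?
-1.5

Distance in frame 2: 4.2. Distance in frame 3: 2.7.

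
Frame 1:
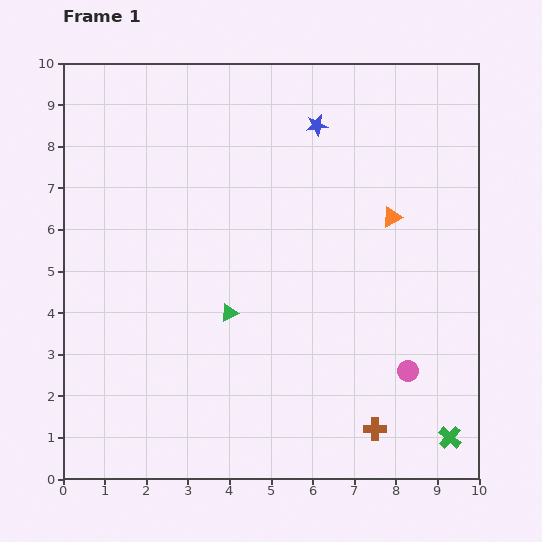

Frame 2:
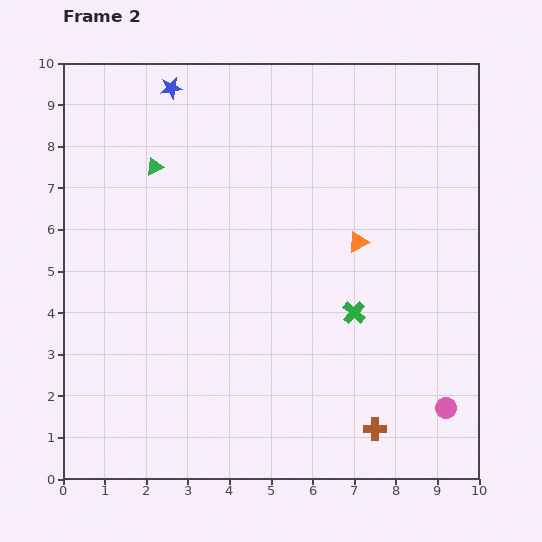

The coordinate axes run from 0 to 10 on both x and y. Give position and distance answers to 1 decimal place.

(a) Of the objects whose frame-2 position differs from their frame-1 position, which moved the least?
the orange triangle

(moved 1.0)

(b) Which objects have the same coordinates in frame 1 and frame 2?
the brown cross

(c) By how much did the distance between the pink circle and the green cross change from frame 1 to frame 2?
+1.3

Distance in frame 1: 1.9. Distance in frame 2: 3.2.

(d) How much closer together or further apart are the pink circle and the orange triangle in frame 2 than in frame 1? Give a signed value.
+0.8

Distance in frame 1: 3.7. Distance in frame 2: 4.5.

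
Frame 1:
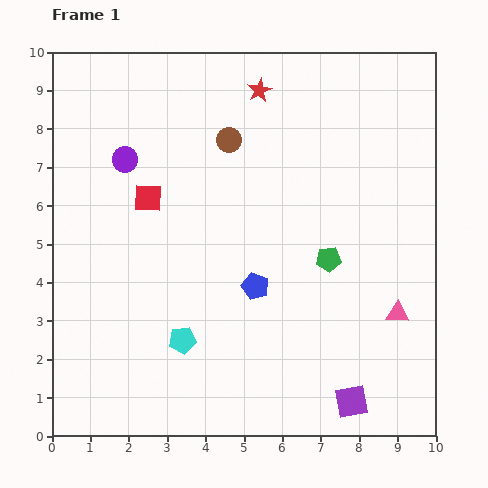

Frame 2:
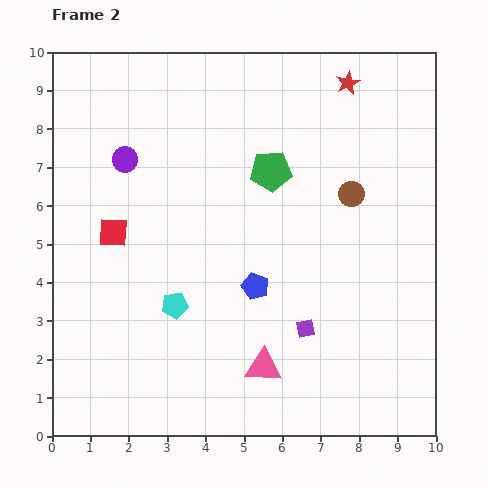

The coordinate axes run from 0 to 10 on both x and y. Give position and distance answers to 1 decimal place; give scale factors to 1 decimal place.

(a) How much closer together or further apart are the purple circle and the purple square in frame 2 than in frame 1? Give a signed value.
-2.2

Distance in frame 1: 8.6. Distance in frame 2: 6.4.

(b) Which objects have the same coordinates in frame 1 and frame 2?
the purple circle, the blue pentagon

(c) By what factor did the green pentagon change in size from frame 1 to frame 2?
1.6×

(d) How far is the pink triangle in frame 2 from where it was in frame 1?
3.8

The pink triangle moved from (9.0, 3.2) to (5.5, 1.8), a distance of √(3.5² + 1.4²) ≈ 3.8.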